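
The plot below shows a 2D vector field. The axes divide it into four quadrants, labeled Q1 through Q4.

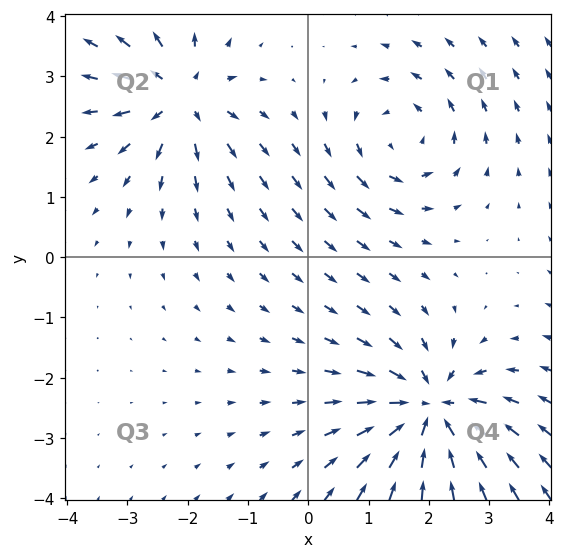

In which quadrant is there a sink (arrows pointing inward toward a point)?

The sink sits at approximately (2.0, -2.6), which lies in quadrant Q4. The divergence there is about -6, negative as expected for a sink.

Q4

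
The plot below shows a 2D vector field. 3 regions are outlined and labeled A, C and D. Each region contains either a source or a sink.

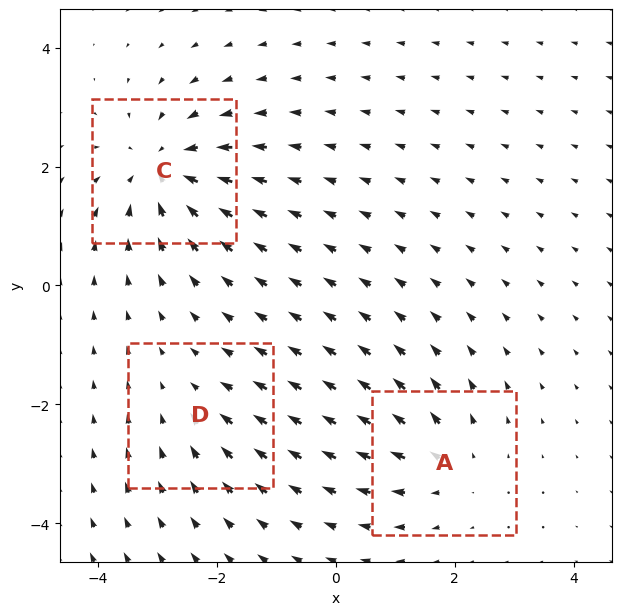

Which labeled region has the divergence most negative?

Divergence at each region's feature centre — A: about +3, C: about -5, D: about -2. Region C is most negative.

C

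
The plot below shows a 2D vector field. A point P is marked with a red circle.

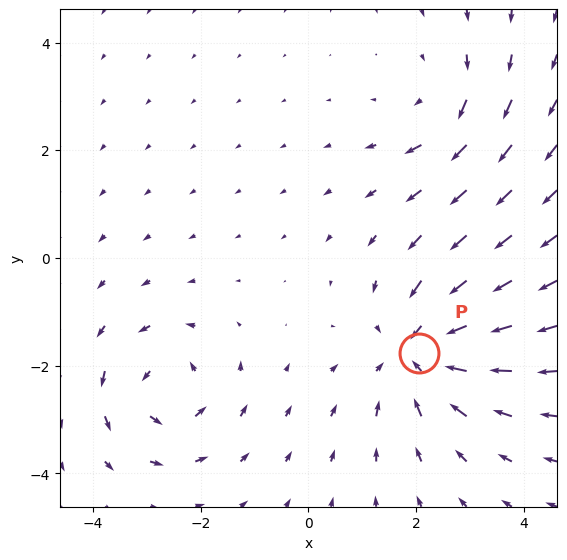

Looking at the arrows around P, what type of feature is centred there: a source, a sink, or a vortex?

sink

At P (2.1, -1.8) the arrows converge inward. Divergence about -4, curl ≈0 — negative divergence with near-zero curl is a sink.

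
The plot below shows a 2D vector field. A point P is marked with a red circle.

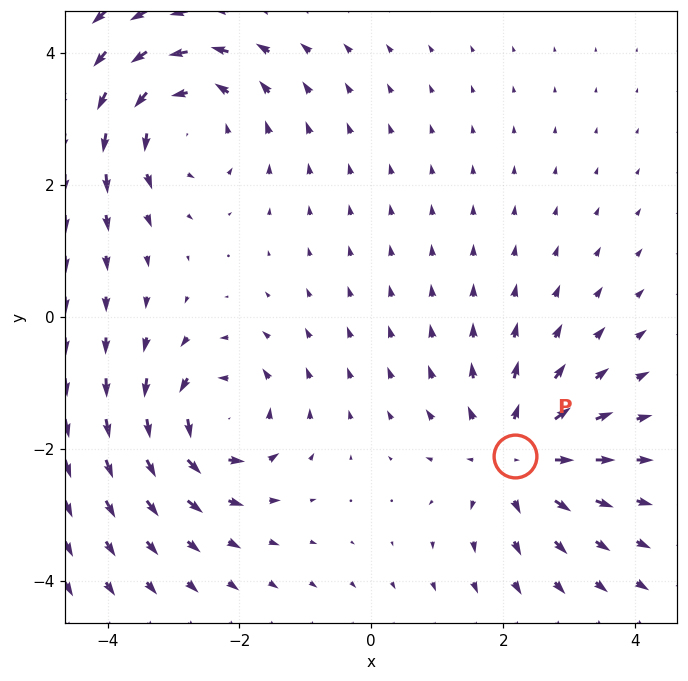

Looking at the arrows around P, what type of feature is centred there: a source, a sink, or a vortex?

source

At P (2.2, -2.1) the arrows spread outward. Divergence about +5, curl ≈0 — positive divergence with near-zero curl is a source.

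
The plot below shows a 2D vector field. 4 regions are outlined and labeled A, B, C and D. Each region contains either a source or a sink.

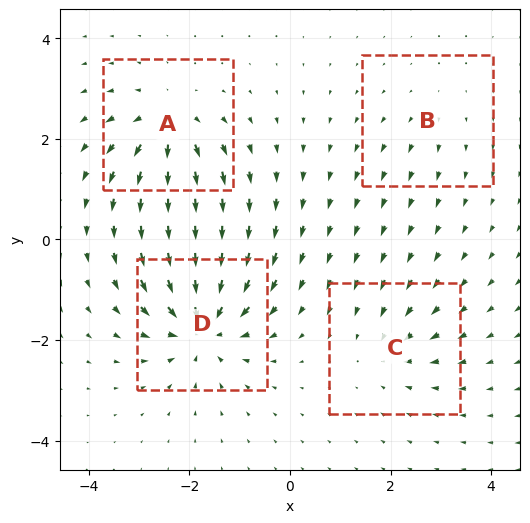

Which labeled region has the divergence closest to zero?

Divergence at each region's feature centre — A: about +6, B: about +2, C: about -4, D: about -8. Region B is closest to zero.

B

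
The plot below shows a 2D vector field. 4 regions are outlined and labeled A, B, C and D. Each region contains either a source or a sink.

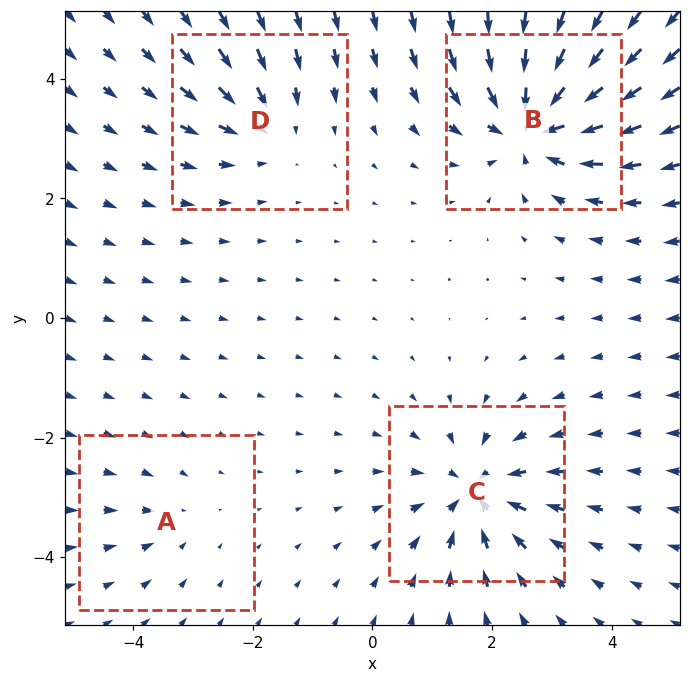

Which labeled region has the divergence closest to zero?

Divergence at each region's feature centre — A: about -2, B: about -8, C: about -6, D: about -4. Region A is closest to zero.

A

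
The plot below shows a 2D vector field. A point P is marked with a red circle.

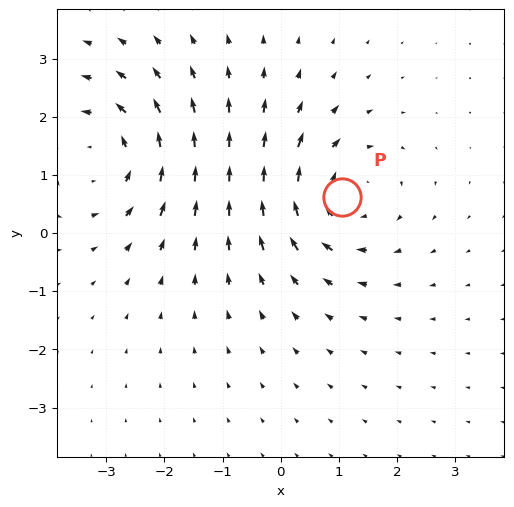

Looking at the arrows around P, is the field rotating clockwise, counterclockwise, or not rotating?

clockwise

Near P at (1.0, 0.6) the arrows circulate clockwise. The curl (z-component) there is about -4; negative curl means clockwise rotation.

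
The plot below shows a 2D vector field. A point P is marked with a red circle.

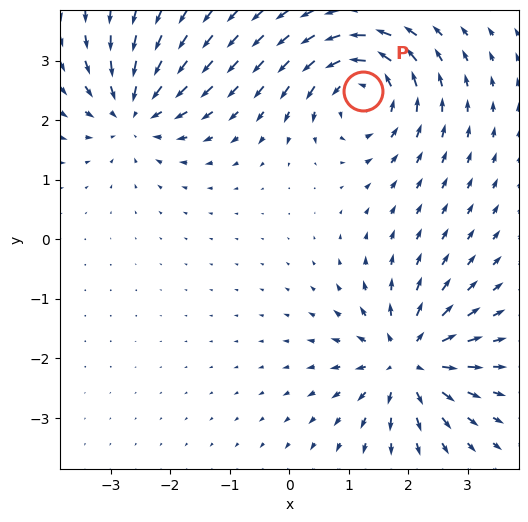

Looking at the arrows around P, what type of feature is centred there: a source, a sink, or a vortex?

vortex

At P (1.2, 2.5) the arrows circulate counterclockwise. Divergence ≈0, curl about +6 — near-zero divergence with nonzero curl is a vortex.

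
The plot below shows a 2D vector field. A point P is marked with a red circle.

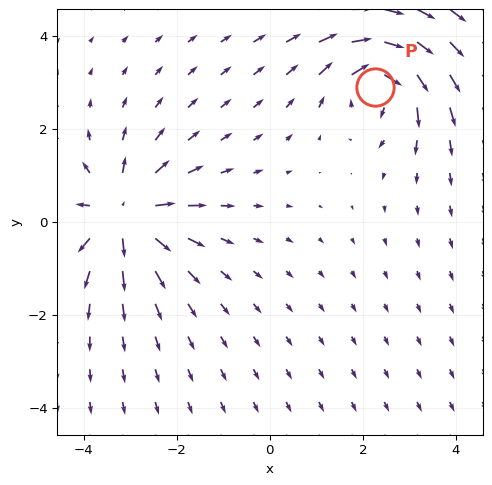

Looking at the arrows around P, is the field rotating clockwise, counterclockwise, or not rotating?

Near P at (2.3, 2.9) the arrows circulate clockwise. The curl (z-component) there is about -4; negative curl means clockwise rotation.

clockwise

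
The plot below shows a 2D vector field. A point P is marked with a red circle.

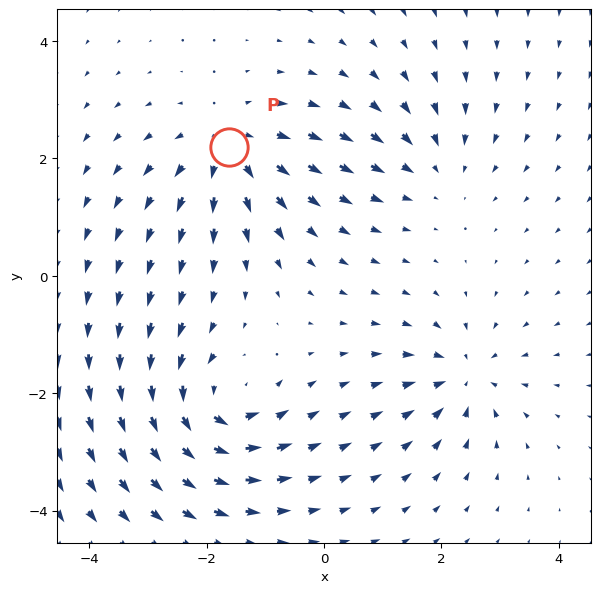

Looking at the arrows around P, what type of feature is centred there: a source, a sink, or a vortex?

At P (-1.6, 2.2) the arrows spread outward. Divergence about +5, curl ≈0 — positive divergence with near-zero curl is a source.

source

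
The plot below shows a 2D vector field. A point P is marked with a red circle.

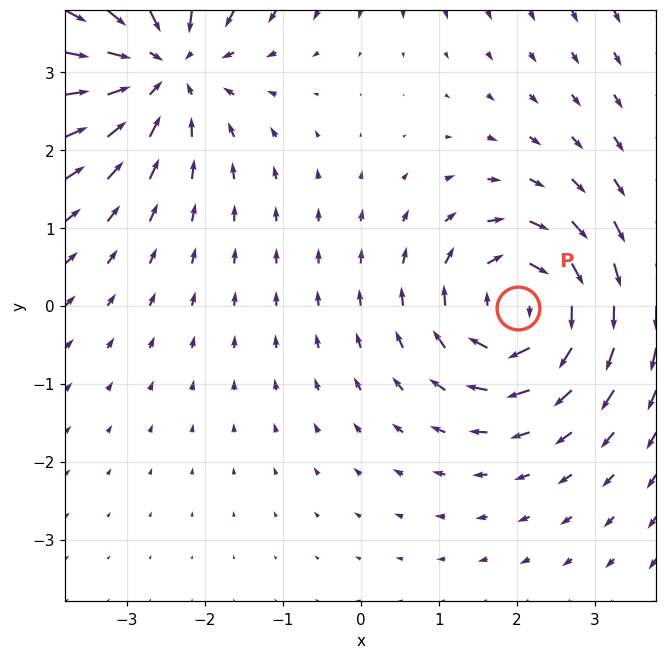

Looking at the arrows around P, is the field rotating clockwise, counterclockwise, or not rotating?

Near P at (2.0, -0.0) the arrows circulate clockwise. The curl (z-component) there is about -5; negative curl means clockwise rotation.

clockwise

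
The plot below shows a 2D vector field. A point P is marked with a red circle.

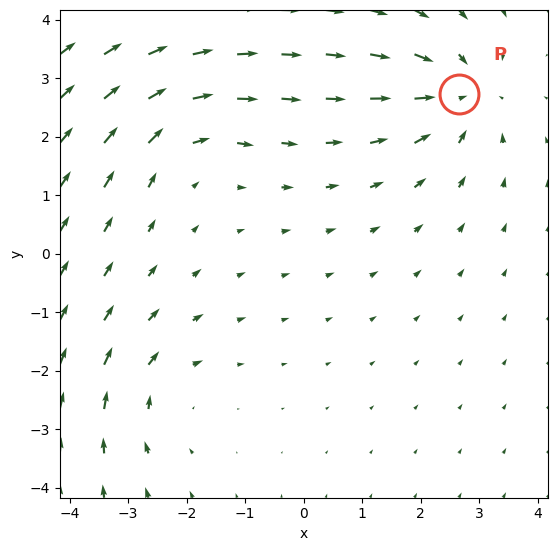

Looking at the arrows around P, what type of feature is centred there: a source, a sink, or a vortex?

sink

At P (2.7, 2.7) the arrows converge inward. Divergence about -4, curl ≈0 — negative divergence with near-zero curl is a sink.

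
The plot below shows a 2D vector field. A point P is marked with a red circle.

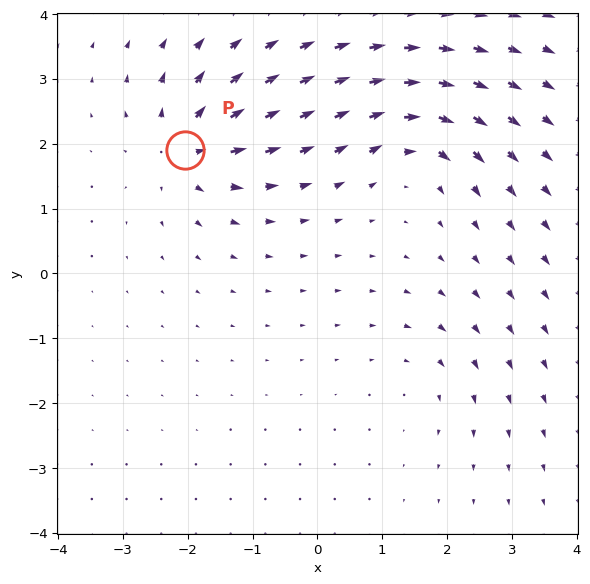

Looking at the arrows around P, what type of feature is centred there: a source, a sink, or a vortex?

At P (-2.0, 1.9) the arrows spread outward. Divergence about +6, curl ≈0 — positive divergence with near-zero curl is a source.

source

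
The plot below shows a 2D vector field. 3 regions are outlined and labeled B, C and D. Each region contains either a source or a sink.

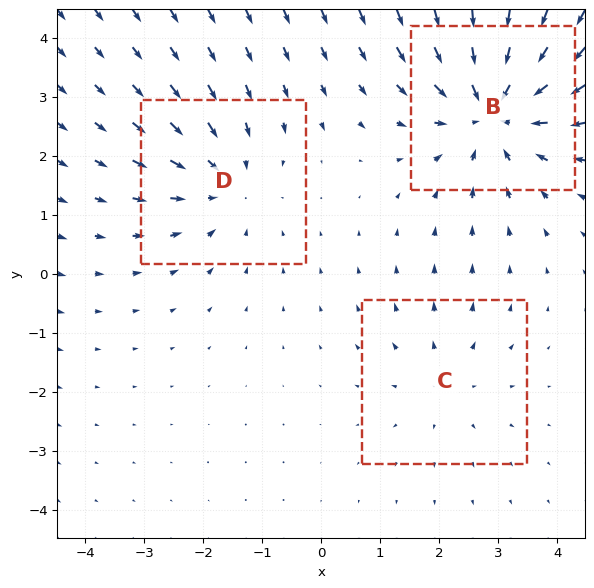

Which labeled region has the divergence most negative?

Divergence at each region's feature centre — B: about -5, C: about +2, D: about -3. Region B is most negative.

B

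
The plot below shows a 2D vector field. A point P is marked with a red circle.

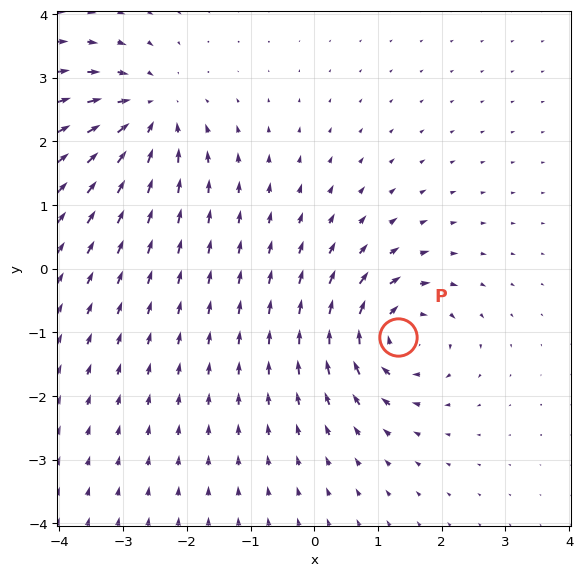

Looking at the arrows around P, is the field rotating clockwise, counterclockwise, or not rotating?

Near P at (1.3, -1.1) the arrows circulate clockwise. The curl (z-component) there is about -5; negative curl means clockwise rotation.

clockwise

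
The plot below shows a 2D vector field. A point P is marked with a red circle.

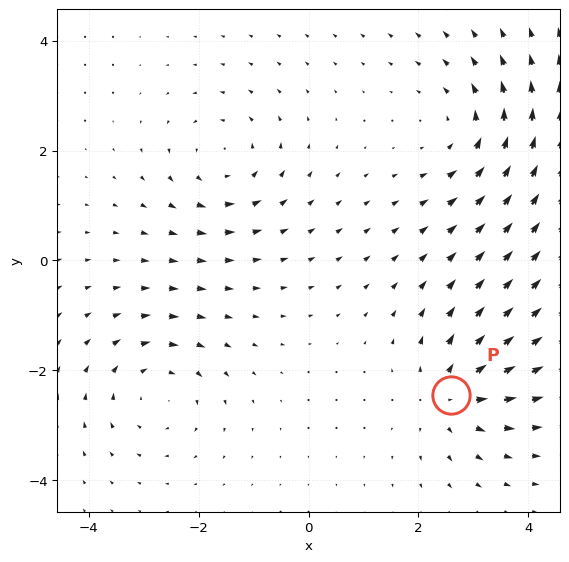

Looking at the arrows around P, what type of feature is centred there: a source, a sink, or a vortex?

At P (2.6, -2.5) the arrows spread outward. Divergence about +5, curl ≈0 — positive divergence with near-zero curl is a source.

source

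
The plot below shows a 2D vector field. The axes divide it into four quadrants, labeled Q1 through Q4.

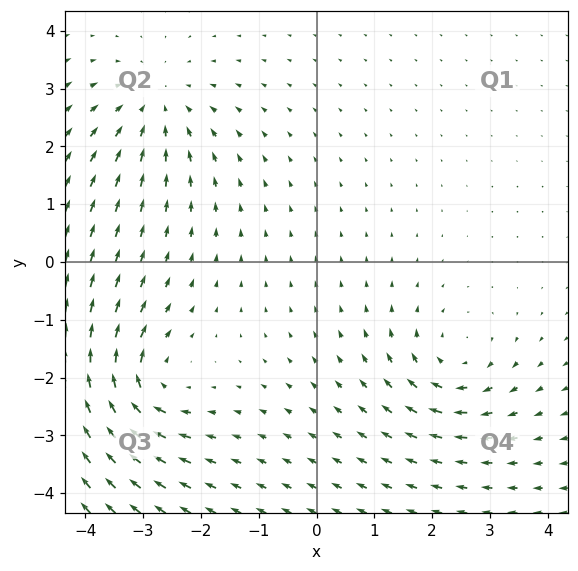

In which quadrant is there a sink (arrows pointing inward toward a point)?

Q2

The sink sits at approximately (-2.8, 2.7), which lies in quadrant Q2. The divergence there is about -3, negative as expected for a sink.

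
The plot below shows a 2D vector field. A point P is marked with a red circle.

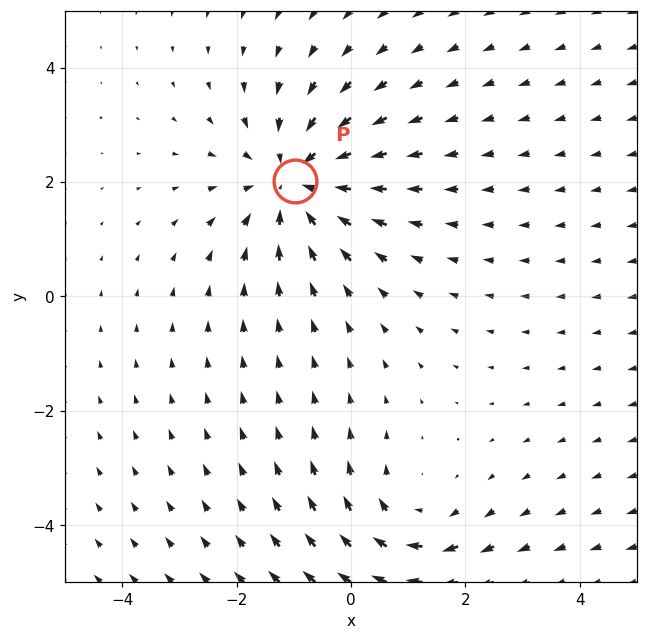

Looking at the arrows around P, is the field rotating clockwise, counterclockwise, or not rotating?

Near P at (-1.0, 2.0) the arrows show no circulation. The curl there is ≈0.

not rotating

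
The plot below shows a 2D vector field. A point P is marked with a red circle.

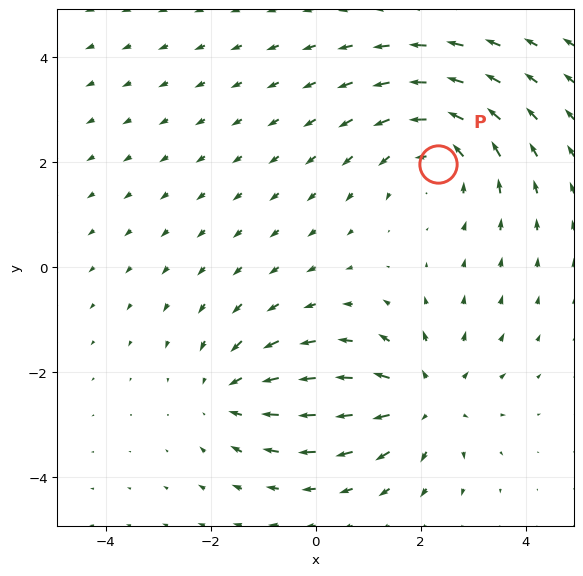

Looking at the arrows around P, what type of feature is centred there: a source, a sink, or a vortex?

vortex

At P (2.3, 2.0) the arrows circulate counterclockwise. Divergence ≈0, curl about +4 — near-zero divergence with nonzero curl is a vortex.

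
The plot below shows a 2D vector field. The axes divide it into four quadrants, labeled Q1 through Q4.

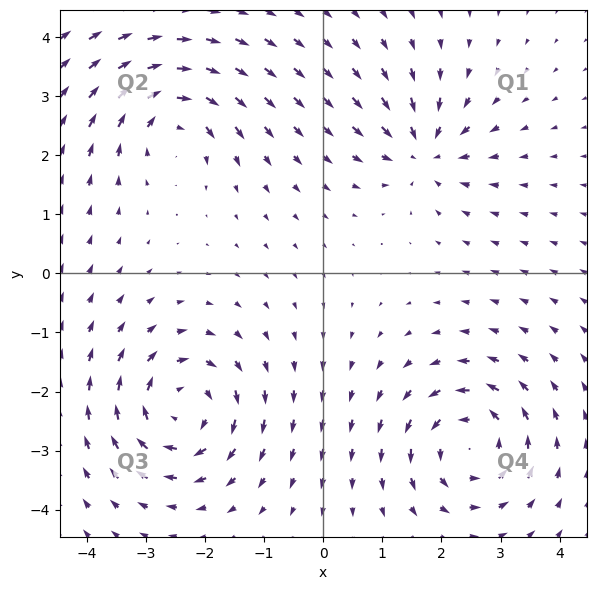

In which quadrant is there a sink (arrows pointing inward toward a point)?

The sink sits at approximately (1.7, 2.1), which lies in quadrant Q1. The divergence there is about -4, negative as expected for a sink.

Q1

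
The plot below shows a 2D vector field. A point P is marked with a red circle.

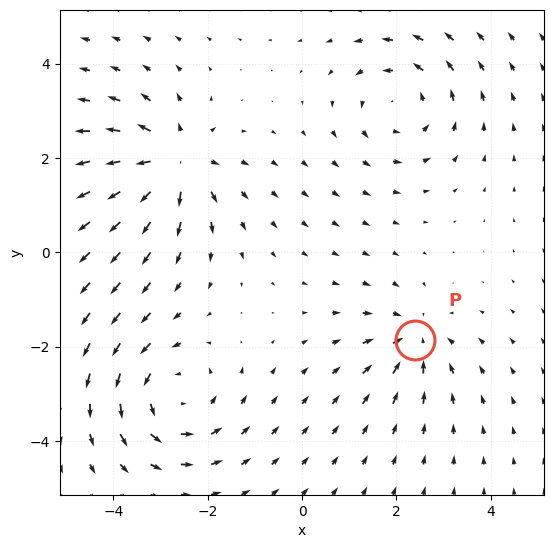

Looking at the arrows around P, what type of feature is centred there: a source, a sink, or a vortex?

At P (2.4, -1.8) the arrows converge inward. Divergence about -4, curl ≈0 — negative divergence with near-zero curl is a sink.

sink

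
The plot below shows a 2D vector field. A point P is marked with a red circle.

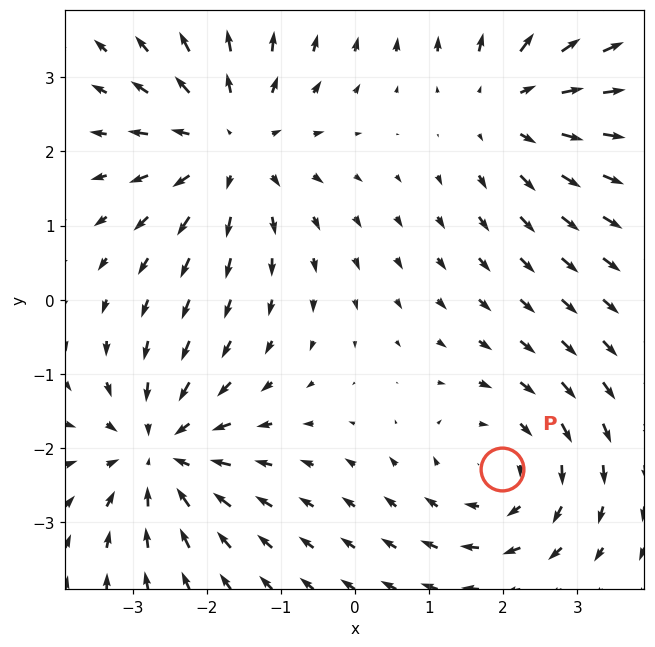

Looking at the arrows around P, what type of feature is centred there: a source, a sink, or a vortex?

At P (2.0, -2.3) the arrows circulate clockwise. Divergence ≈0, curl about -3 — near-zero divergence with nonzero curl is a vortex.

vortex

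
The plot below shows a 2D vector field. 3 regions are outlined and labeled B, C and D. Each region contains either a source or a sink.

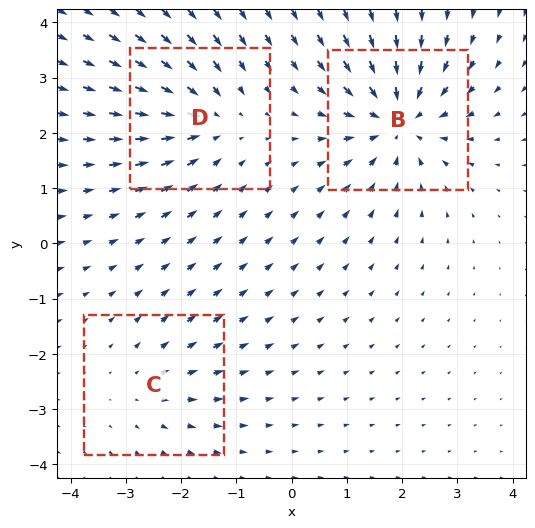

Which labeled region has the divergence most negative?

Divergence at each region's feature centre — B: about -5, C: about +2, D: about -4. Region B is most negative.

B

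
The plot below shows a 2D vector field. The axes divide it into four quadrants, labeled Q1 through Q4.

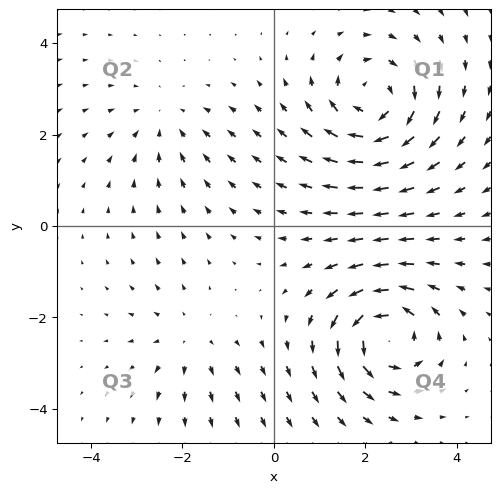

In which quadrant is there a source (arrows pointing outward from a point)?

Q3

The source sits at approximately (-1.9, -2.5), which lies in quadrant Q3. The divergence there is about +2, positive as expected for a source.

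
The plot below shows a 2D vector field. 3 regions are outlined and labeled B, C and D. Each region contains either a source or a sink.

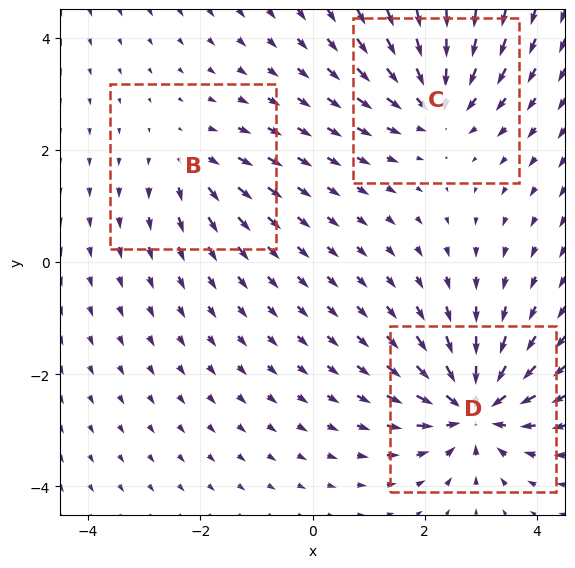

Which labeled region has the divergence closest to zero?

B

Divergence at each region's feature centre — B: about +3, C: about -4, D: about -6. Region B is closest to zero.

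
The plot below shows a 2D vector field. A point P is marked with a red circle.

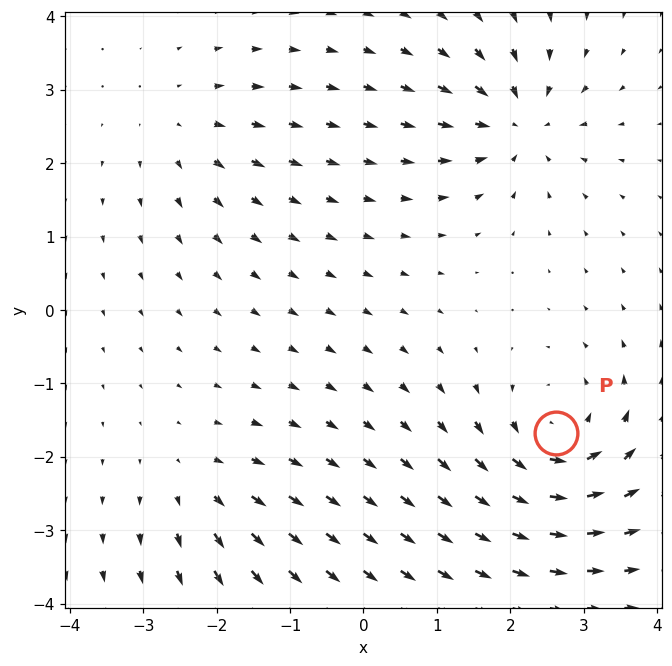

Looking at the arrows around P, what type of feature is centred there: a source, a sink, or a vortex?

At P (2.6, -1.7) the arrows circulate counterclockwise. Divergence ≈0, curl about +5 — near-zero divergence with nonzero curl is a vortex.

vortex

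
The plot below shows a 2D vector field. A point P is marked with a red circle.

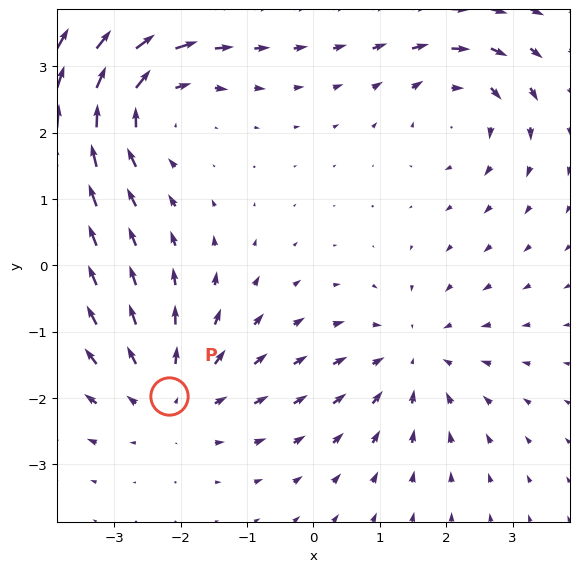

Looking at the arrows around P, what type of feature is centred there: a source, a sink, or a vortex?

At P (-2.2, -2.0) the arrows spread outward. Divergence about +3, curl ≈0 — positive divergence with near-zero curl is a source.

source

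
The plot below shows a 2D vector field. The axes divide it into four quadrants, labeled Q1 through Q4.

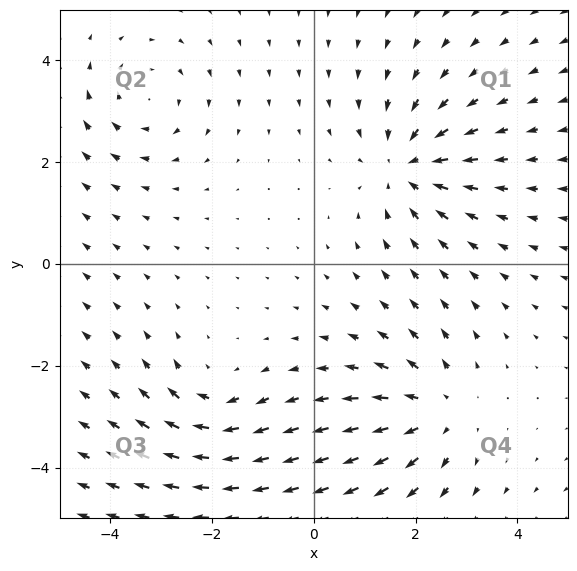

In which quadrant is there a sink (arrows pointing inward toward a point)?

The sink sits at approximately (1.8, 1.9), which lies in quadrant Q1. The divergence there is about -4, negative as expected for a sink.

Q1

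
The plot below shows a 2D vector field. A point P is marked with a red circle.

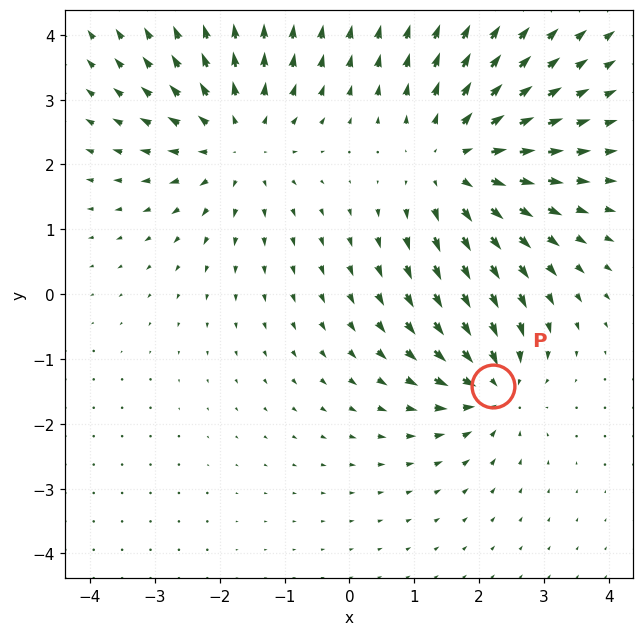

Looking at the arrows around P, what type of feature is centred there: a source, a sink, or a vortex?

sink

At P (2.2, -1.4) the arrows converge inward. Divergence about -4, curl ≈0 — negative divergence with near-zero curl is a sink.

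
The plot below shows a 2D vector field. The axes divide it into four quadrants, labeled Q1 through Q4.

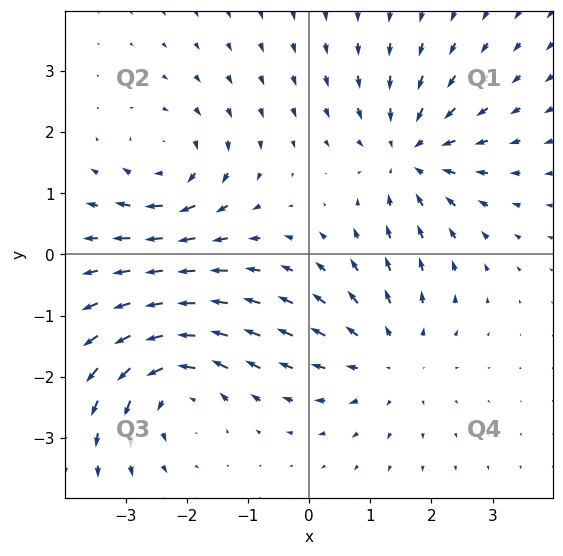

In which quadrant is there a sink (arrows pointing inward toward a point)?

Q1

The sink sits at approximately (1.6, 1.6), which lies in quadrant Q1. The divergence there is about -4, negative as expected for a sink.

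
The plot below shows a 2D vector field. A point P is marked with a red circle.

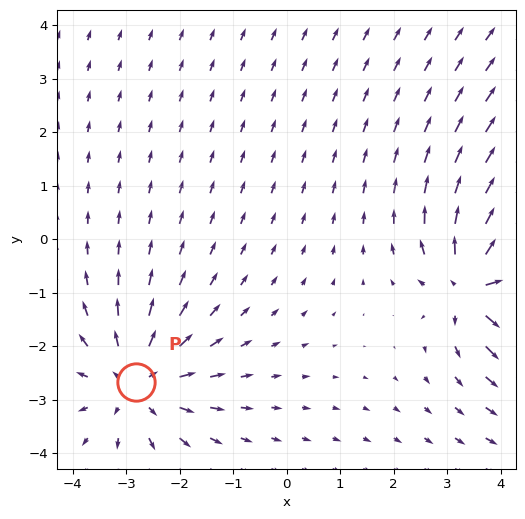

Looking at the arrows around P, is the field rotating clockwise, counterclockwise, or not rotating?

Near P at (-2.8, -2.7) the arrows show no circulation. The curl there is ≈0.

not rotating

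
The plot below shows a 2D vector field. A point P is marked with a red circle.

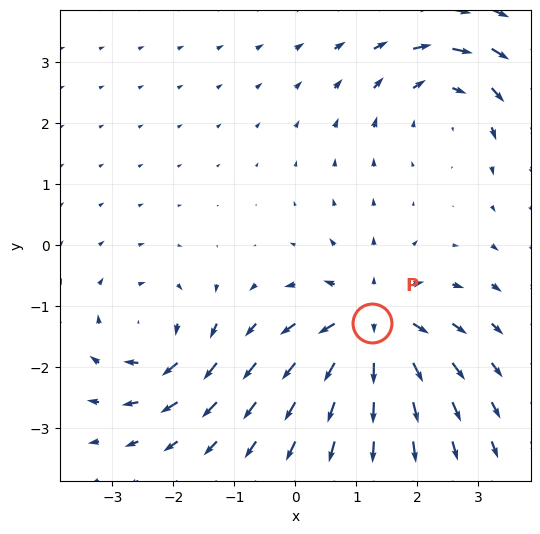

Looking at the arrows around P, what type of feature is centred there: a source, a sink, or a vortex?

At P (1.3, -1.3) the arrows spread outward. Divergence about +6, curl ≈0 — positive divergence with near-zero curl is a source.

source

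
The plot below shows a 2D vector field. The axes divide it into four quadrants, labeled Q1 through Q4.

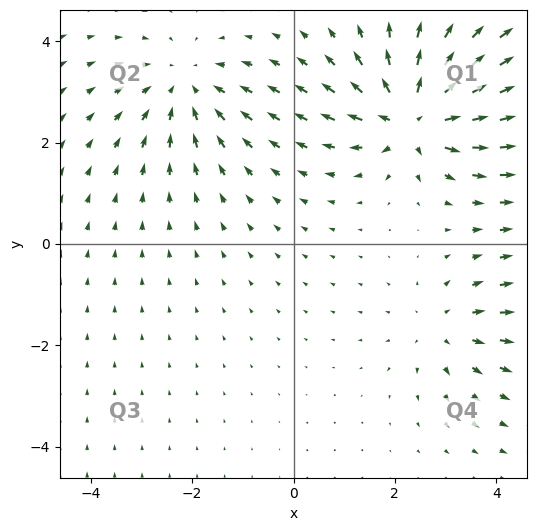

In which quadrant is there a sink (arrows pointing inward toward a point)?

Q2

The sink sits at approximately (-2.1, 3.1), which lies in quadrant Q2. The divergence there is about -3, negative as expected for a sink.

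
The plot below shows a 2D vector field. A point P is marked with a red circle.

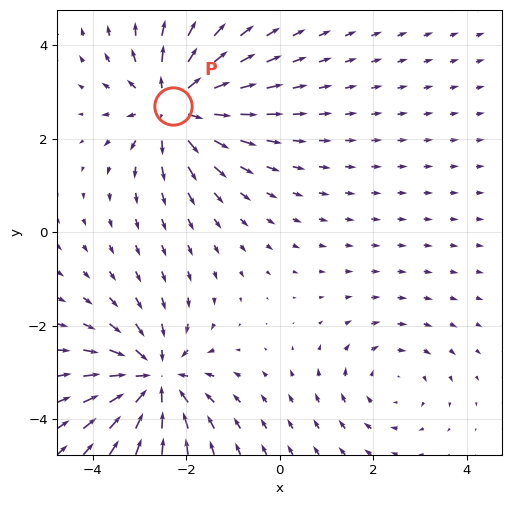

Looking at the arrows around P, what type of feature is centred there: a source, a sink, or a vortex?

At P (-2.3, 2.7) the arrows spread outward. Divergence about +5, curl ≈0 — positive divergence with near-zero curl is a source.

source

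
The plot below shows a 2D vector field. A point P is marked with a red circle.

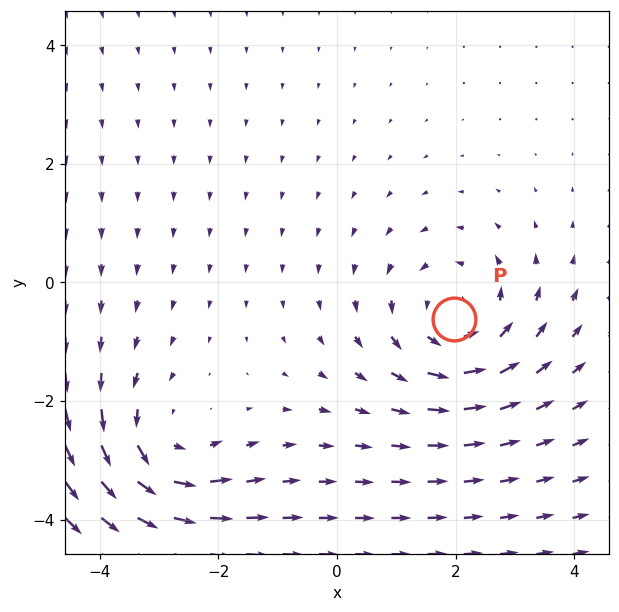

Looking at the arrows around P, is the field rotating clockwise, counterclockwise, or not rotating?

Near P at (2.0, -0.6) the arrows circulate counterclockwise. The curl (z-component) there is about +4; positive curl means counterclockwise rotation.

counterclockwise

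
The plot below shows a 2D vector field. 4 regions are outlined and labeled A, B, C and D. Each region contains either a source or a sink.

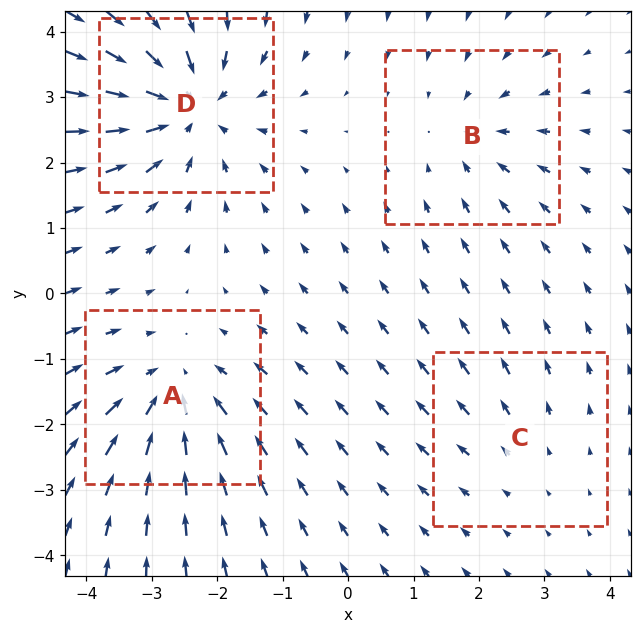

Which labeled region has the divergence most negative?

Divergence at each region's feature centre — A: about -5, B: about -3, C: about +2, D: about -6. Region D is most negative.

D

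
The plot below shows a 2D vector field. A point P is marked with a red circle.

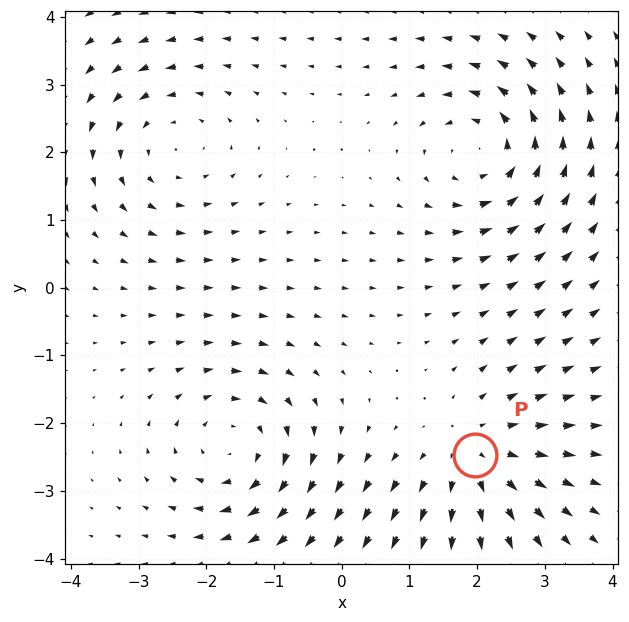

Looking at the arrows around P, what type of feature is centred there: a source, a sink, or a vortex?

source

At P (2.0, -2.5) the arrows spread outward. Divergence about +4, curl ≈0 — positive divergence with near-zero curl is a source.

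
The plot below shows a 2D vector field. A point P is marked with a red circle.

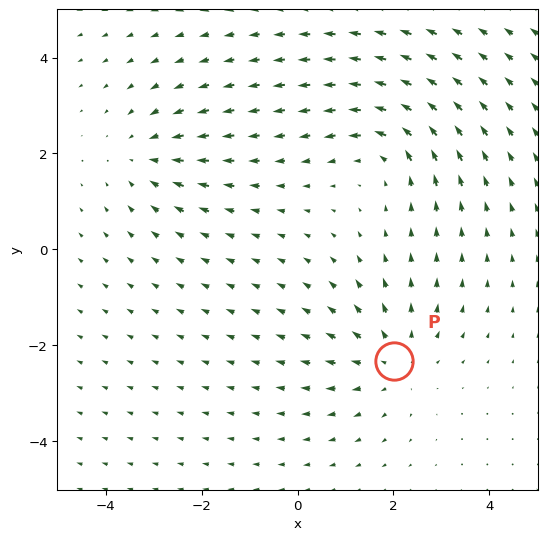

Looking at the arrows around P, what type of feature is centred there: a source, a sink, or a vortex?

At P (2.0, -2.3) the arrows spread outward. Divergence about +3, curl ≈0 — positive divergence with near-zero curl is a source.

source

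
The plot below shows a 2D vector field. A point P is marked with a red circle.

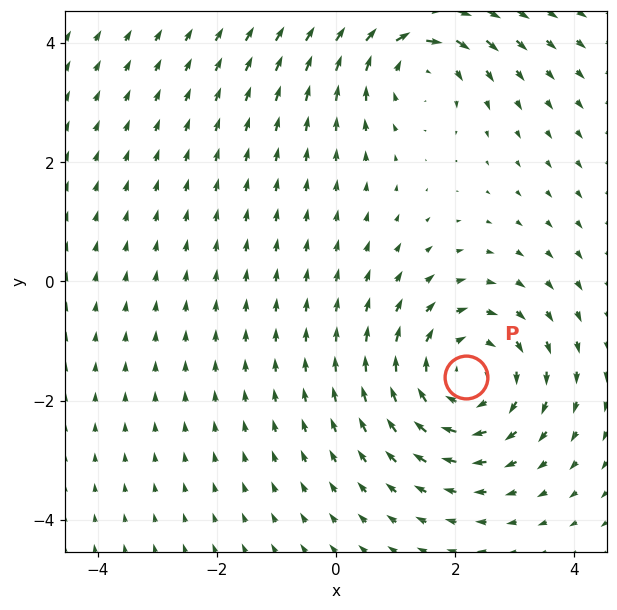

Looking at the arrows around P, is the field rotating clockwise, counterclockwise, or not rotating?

clockwise

Near P at (2.2, -1.6) the arrows circulate clockwise. The curl (z-component) there is about -3; negative curl means clockwise rotation.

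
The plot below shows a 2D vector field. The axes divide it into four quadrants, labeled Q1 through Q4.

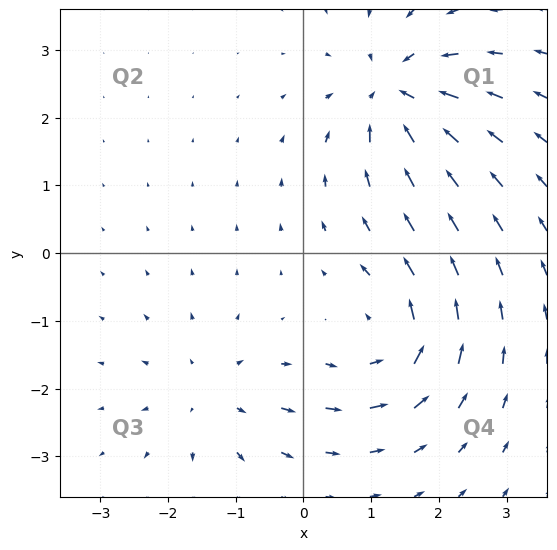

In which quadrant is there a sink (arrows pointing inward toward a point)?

The sink sits at approximately (1.4, 2.4), which lies in quadrant Q1. The divergence there is about -6, negative as expected for a sink.

Q1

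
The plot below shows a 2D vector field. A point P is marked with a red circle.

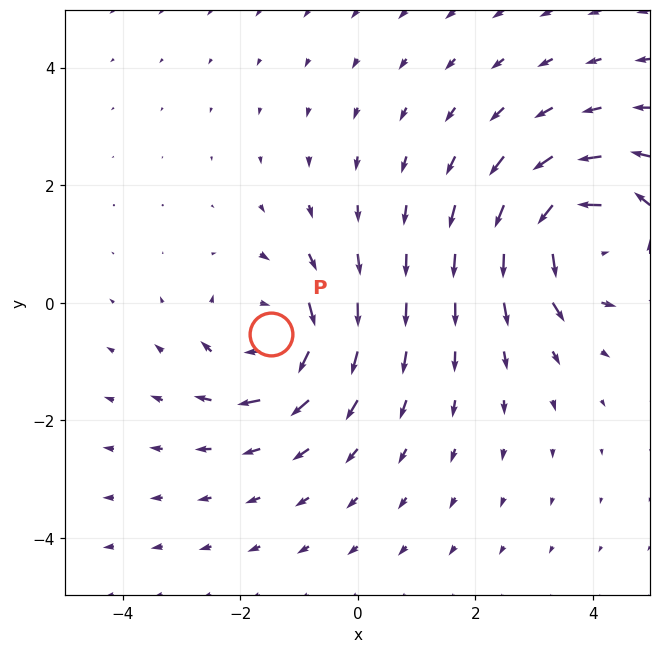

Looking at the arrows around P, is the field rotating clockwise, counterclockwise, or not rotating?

clockwise

Near P at (-1.5, -0.5) the arrows circulate clockwise. The curl (z-component) there is about -5; negative curl means clockwise rotation.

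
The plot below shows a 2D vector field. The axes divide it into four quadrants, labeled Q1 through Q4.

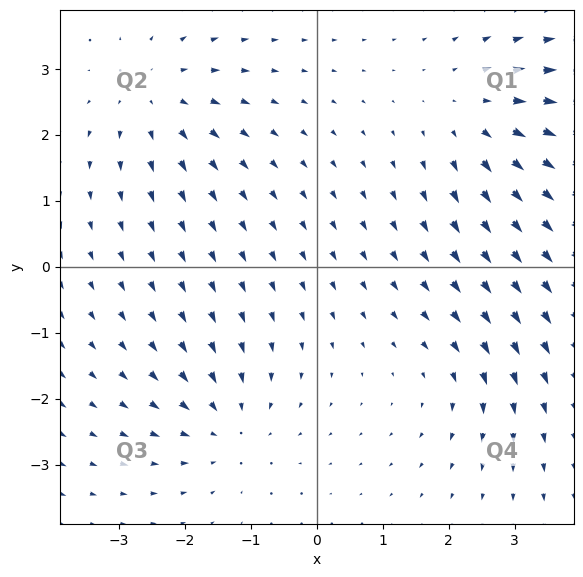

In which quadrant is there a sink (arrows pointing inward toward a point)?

Q3

The sink sits at approximately (-1.3, -2.4), which lies in quadrant Q3. The divergence there is about -3, negative as expected for a sink.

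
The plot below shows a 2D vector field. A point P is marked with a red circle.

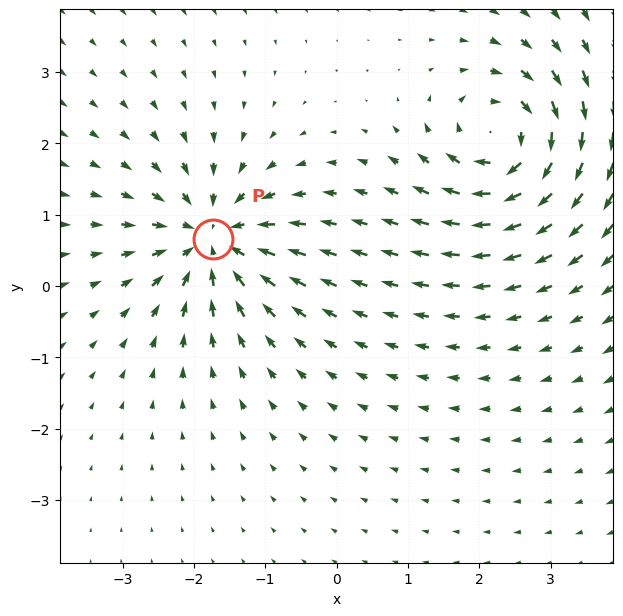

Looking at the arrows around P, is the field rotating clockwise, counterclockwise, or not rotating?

not rotating

Near P at (-1.7, 0.7) the arrows show no circulation. The curl there is ≈0.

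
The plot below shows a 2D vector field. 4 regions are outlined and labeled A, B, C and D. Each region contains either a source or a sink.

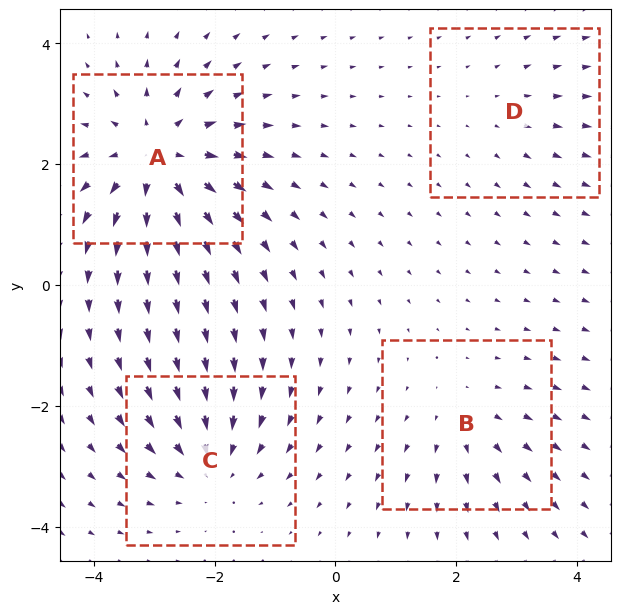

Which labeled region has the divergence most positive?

A

Divergence at each region's feature centre — A: about +7, B: about +3, C: about -5, D: about +2. Region A is most positive.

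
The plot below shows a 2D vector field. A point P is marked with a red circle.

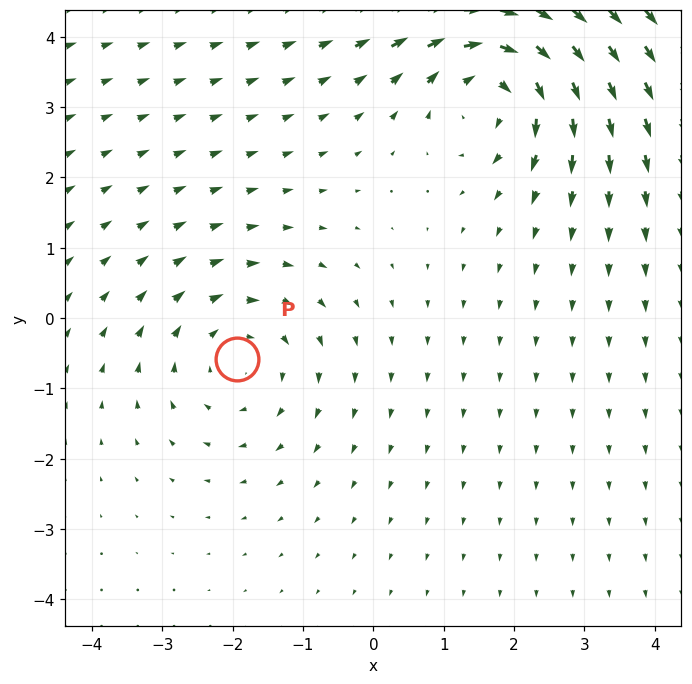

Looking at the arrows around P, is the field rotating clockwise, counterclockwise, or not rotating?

clockwise

Near P at (-1.9, -0.6) the arrows circulate clockwise. The curl (z-component) there is about -3; negative curl means clockwise rotation.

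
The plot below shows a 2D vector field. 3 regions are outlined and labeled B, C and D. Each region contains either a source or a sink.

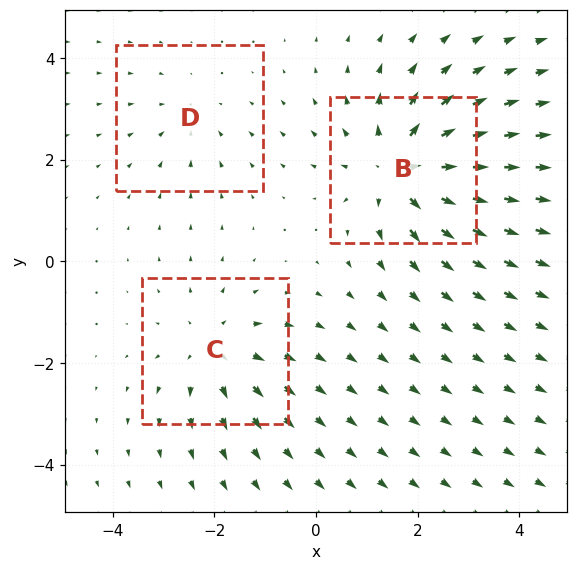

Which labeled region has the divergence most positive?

B

Divergence at each region's feature centre — B: about +5, C: about +3, D: about -2. Region B is most positive.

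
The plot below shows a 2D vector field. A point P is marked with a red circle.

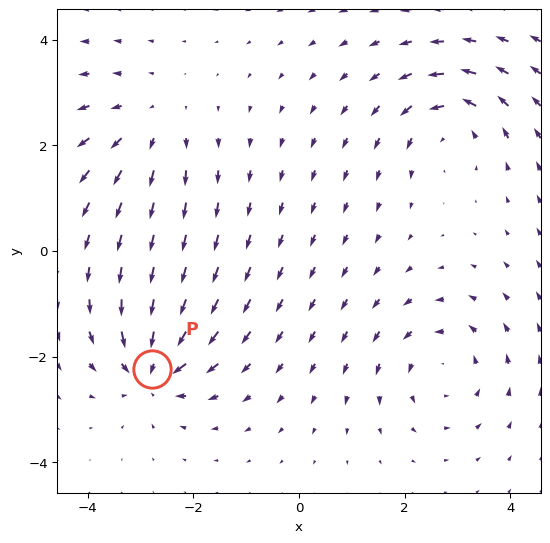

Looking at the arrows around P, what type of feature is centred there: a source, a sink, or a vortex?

sink

At P (-2.8, -2.2) the arrows converge inward. Divergence about -7, curl ≈0 — negative divergence with near-zero curl is a sink.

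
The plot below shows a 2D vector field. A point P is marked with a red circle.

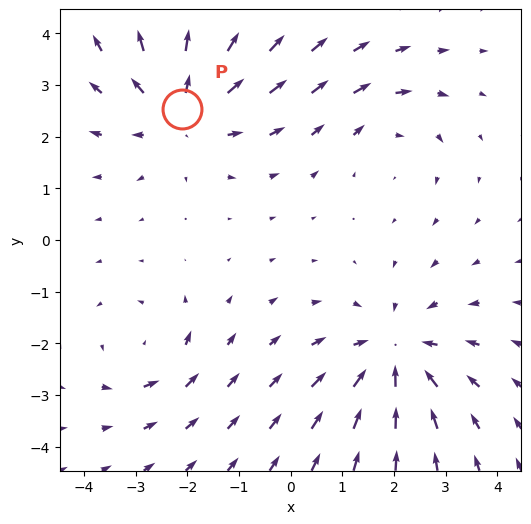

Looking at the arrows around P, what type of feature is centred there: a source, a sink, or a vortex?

source

At P (-2.1, 2.5) the arrows spread outward. Divergence about +4, curl ≈0 — positive divergence with near-zero curl is a source.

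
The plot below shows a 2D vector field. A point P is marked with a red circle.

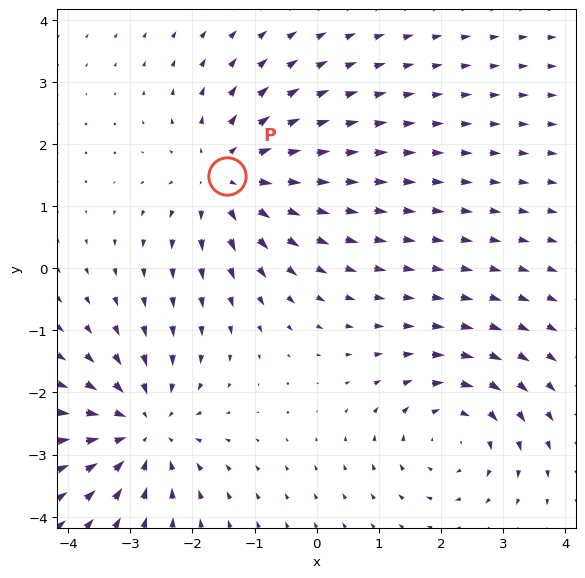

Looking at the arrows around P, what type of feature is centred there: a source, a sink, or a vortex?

At P (-1.4, 1.5) the arrows spread outward. Divergence about +4, curl ≈0 — positive divergence with near-zero curl is a source.

source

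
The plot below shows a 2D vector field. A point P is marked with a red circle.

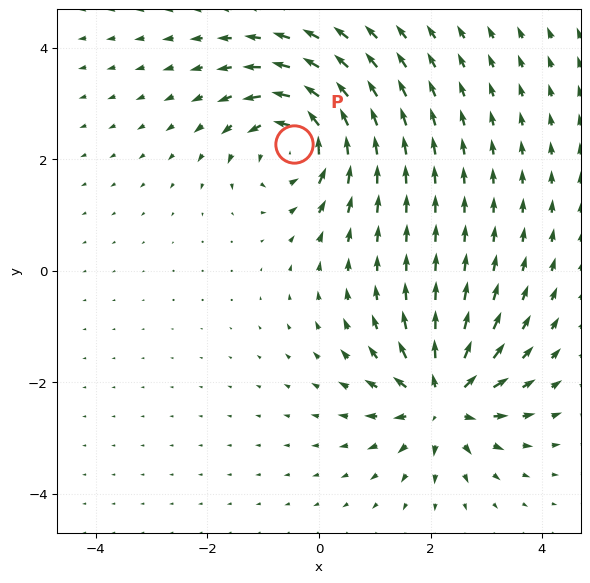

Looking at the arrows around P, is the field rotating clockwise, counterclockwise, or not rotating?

counterclockwise

Near P at (-0.4, 2.3) the arrows circulate counterclockwise. The curl (z-component) there is about +5; positive curl means counterclockwise rotation.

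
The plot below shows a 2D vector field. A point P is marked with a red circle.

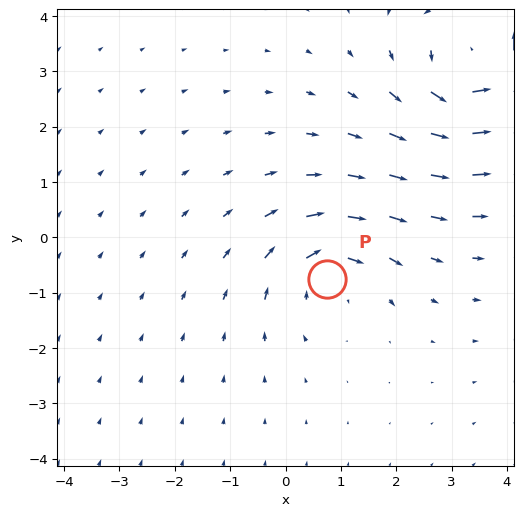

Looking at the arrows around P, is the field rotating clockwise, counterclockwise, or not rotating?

clockwise

Near P at (0.7, -0.8) the arrows circulate clockwise. The curl (z-component) there is about -4; negative curl means clockwise rotation.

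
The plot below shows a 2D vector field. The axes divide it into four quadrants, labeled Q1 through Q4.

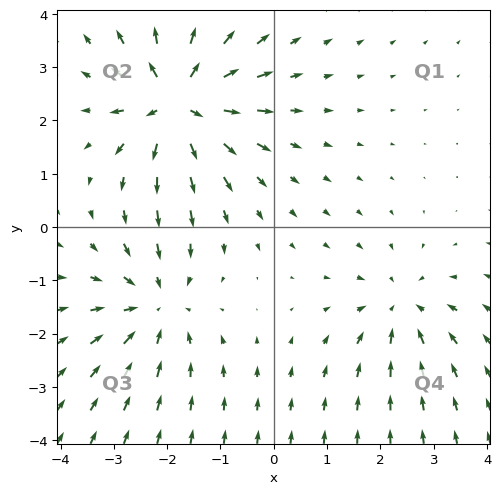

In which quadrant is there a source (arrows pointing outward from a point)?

Q2

The source sits at approximately (-1.8, 2.3), which lies in quadrant Q2. The divergence there is about +6, positive as expected for a source.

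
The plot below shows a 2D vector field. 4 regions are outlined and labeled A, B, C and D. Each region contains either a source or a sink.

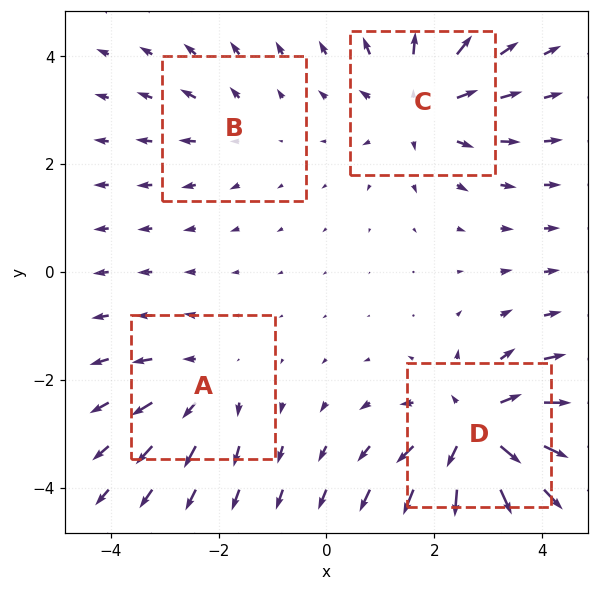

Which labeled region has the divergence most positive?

Divergence at each region's feature centre — A: about +3, B: about +2, C: about +5, D: about +7. Region D is most positive.

D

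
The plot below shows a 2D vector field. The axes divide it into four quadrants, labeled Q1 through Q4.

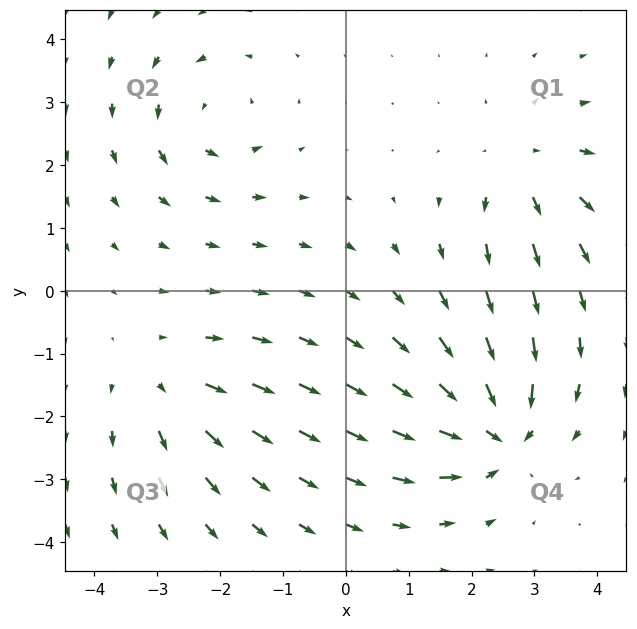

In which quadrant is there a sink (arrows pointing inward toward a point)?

Q4

The sink sits at approximately (2.4, -2.2), which lies in quadrant Q4. The divergence there is about -6, negative as expected for a sink.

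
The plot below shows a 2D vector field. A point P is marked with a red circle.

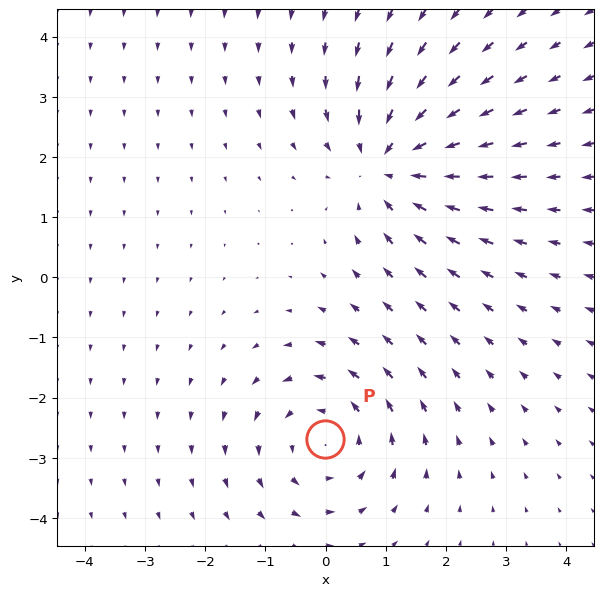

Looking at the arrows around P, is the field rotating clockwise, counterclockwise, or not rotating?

counterclockwise

Near P at (-0.0, -2.7) the arrows circulate counterclockwise. The curl (z-component) there is about +3; positive curl means counterclockwise rotation.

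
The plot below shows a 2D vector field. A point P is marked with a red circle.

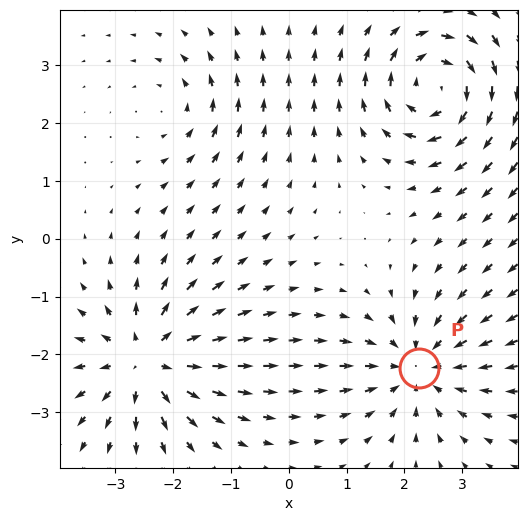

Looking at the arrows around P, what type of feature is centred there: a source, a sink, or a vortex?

At P (2.2, -2.2) the arrows converge inward. Divergence about -5, curl ≈0 — negative divergence with near-zero curl is a sink.

sink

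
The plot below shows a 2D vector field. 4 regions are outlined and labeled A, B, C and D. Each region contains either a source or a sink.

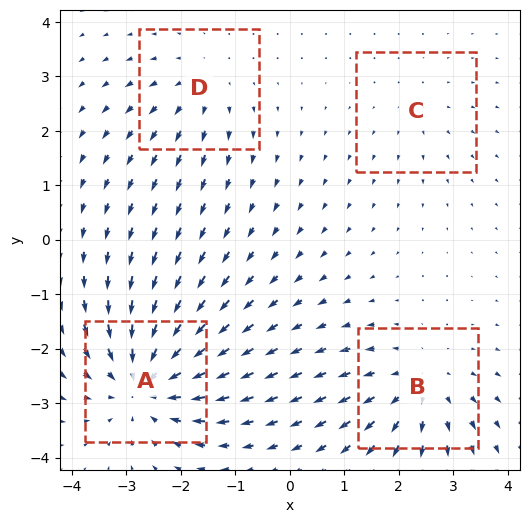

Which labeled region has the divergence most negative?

Divergence at each region's feature centre — A: about -6, B: about +4, C: about +2, D: about +3. Region A is most negative.

A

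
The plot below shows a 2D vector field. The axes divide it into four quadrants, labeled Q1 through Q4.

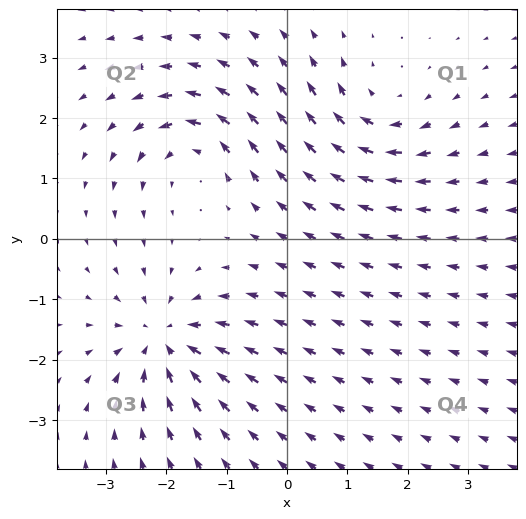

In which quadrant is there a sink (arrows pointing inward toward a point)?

The sink sits at approximately (-2.0, -1.7), which lies in quadrant Q3. The divergence there is about -5, negative as expected for a sink.

Q3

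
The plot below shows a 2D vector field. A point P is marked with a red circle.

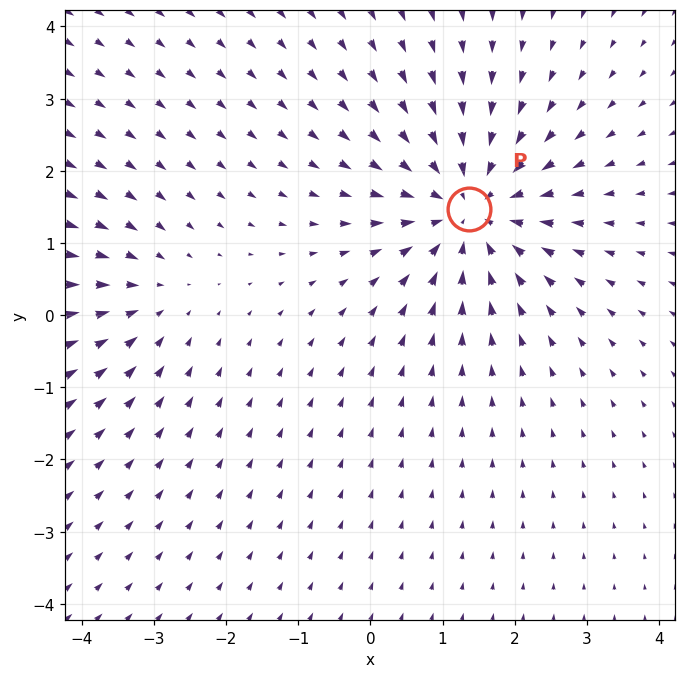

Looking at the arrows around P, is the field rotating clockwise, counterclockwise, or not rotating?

not rotating

Near P at (1.4, 1.5) the arrows show no circulation. The curl there is ≈0.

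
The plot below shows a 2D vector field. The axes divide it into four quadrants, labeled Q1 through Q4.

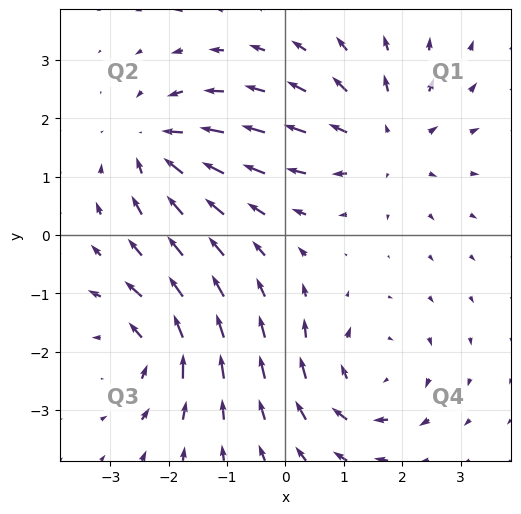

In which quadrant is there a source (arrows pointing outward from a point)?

Q1

The source sits at approximately (1.7, 1.6), which lies in quadrant Q1. The divergence there is about +4, positive as expected for a source.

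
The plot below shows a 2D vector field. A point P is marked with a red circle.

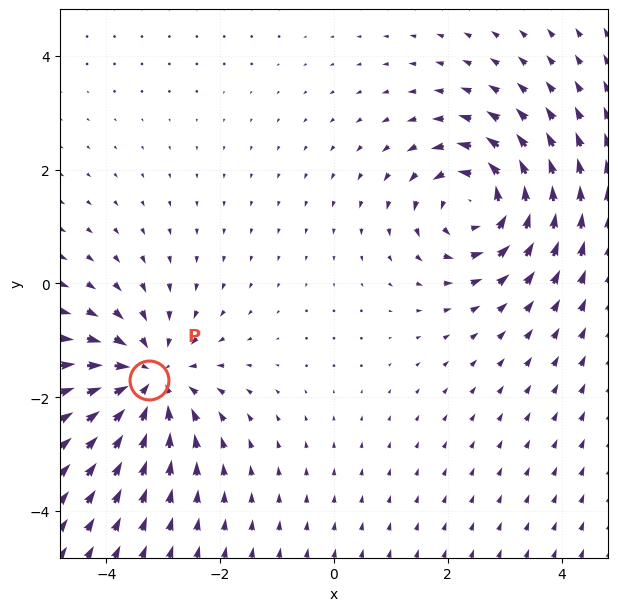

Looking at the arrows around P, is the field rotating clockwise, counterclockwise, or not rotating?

Near P at (-3.3, -1.7) the arrows show no circulation. The curl there is ≈0.

not rotating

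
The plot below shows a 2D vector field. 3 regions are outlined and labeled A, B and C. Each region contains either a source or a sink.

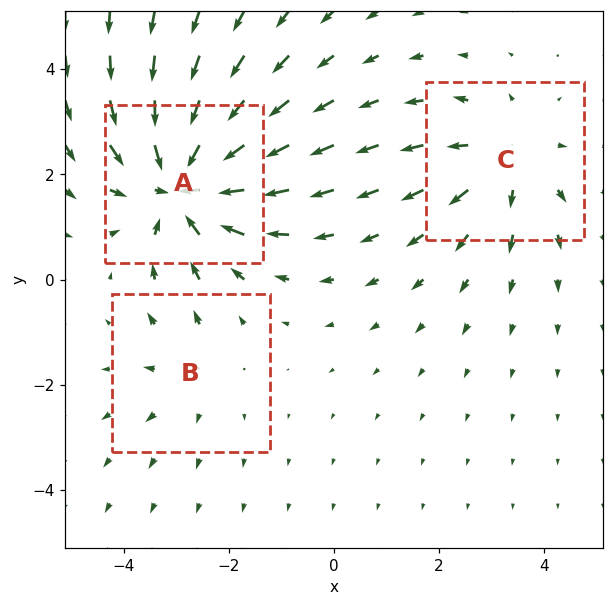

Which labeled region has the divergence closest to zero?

Divergence at each region's feature centre — A: about -5, B: about +2, C: about +3. Region B is closest to zero.

B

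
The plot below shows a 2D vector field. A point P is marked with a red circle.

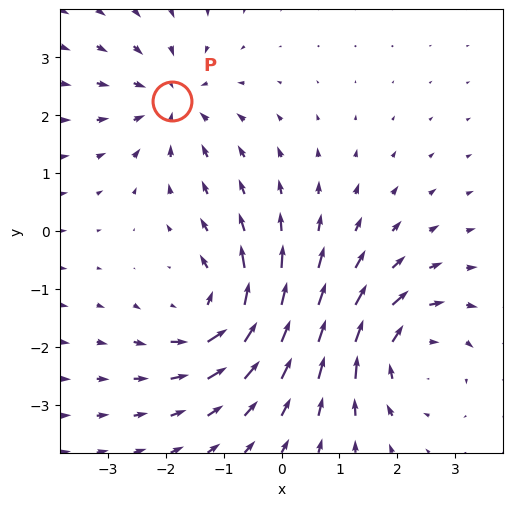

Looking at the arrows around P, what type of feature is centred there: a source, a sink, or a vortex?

At P (-1.9, 2.2) the arrows converge inward. Divergence about -4, curl ≈0 — negative divergence with near-zero curl is a sink.

sink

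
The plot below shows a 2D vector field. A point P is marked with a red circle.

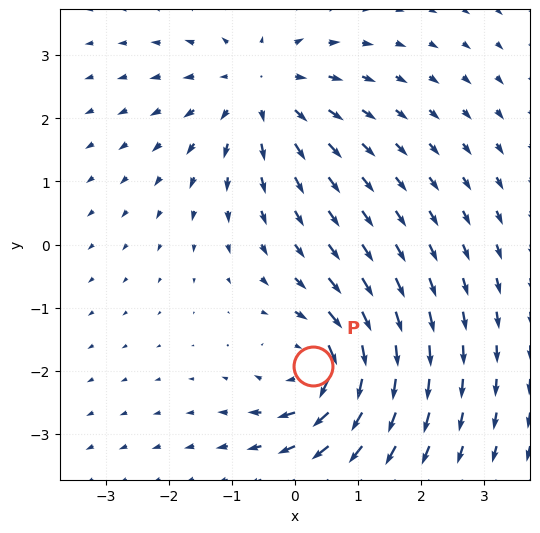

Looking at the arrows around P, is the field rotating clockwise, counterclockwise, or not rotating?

Near P at (0.3, -1.9) the arrows circulate clockwise. The curl (z-component) there is about -5; negative curl means clockwise rotation.

clockwise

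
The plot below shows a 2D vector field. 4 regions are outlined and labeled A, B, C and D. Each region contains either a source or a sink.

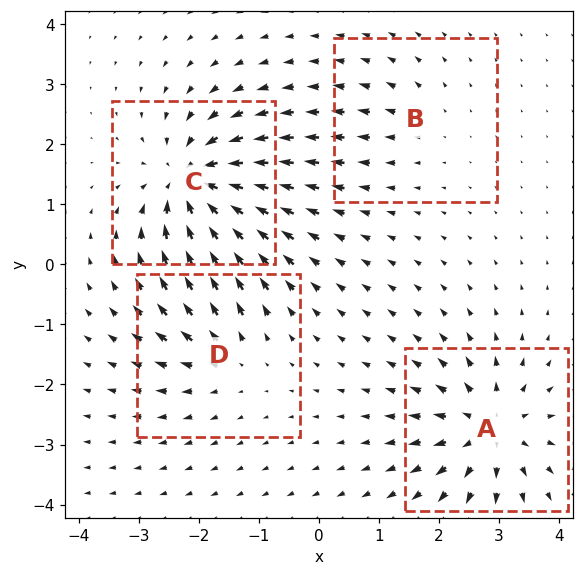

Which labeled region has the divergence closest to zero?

B

Divergence at each region's feature centre — A: about +7, B: about +3, C: about -8, D: about +4. Region B is closest to zero.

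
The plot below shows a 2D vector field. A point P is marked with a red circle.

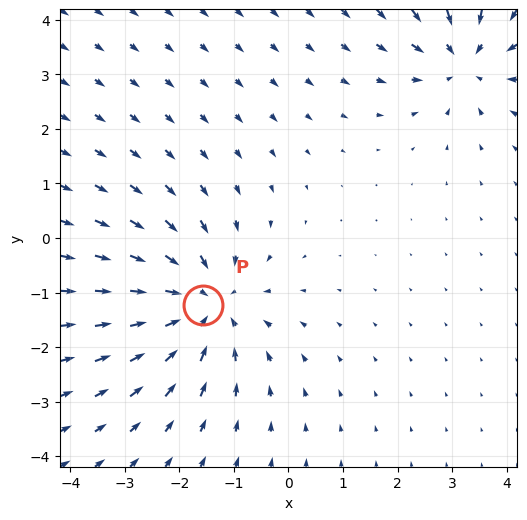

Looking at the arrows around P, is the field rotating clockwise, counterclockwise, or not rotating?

Near P at (-1.6, -1.2) the arrows show no circulation. The curl there is ≈0.

not rotating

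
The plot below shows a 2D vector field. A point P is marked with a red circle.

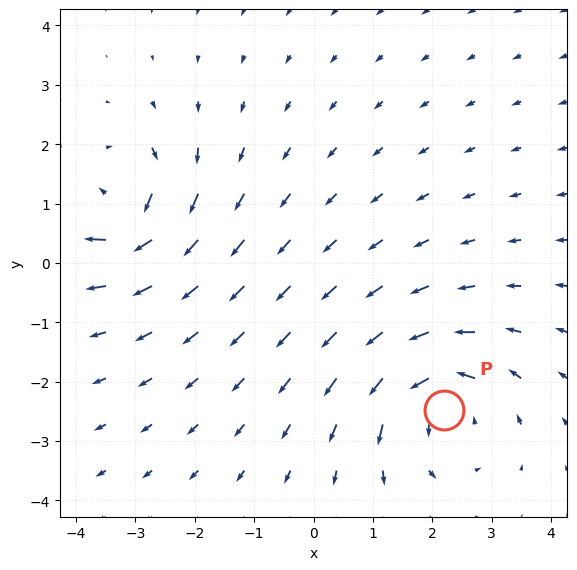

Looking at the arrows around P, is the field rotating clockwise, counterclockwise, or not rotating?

counterclockwise

Near P at (2.2, -2.5) the arrows circulate counterclockwise. The curl (z-component) there is about +6; positive curl means counterclockwise rotation.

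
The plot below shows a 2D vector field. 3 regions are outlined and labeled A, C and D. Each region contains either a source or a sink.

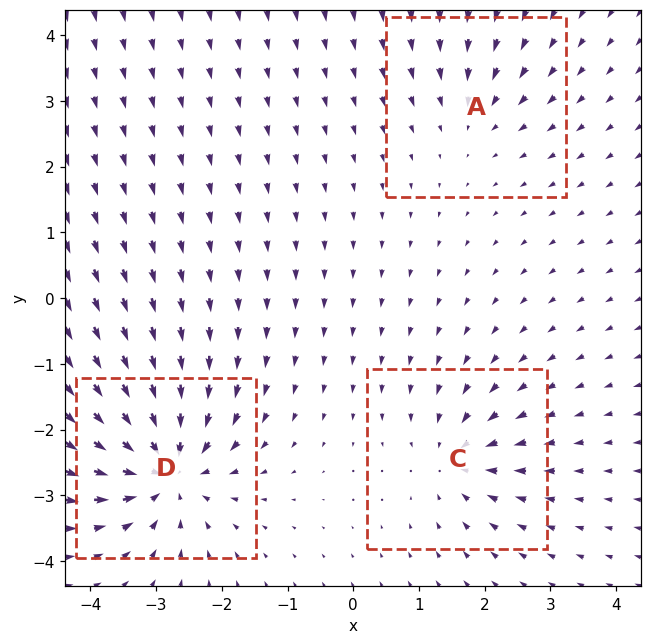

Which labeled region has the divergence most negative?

Divergence at each region's feature centre — A: about -3, C: about -4, D: about -7. Region D is most negative.

D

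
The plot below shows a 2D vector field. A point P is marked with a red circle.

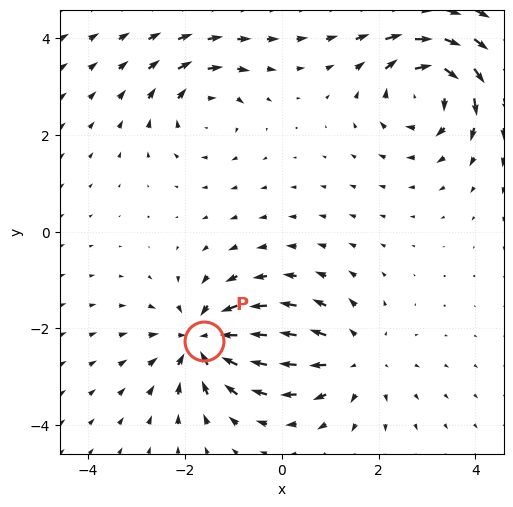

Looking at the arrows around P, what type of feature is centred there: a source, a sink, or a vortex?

sink

At P (-1.6, -2.3) the arrows converge inward. Divergence about -5, curl ≈0 — negative divergence with near-zero curl is a sink.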